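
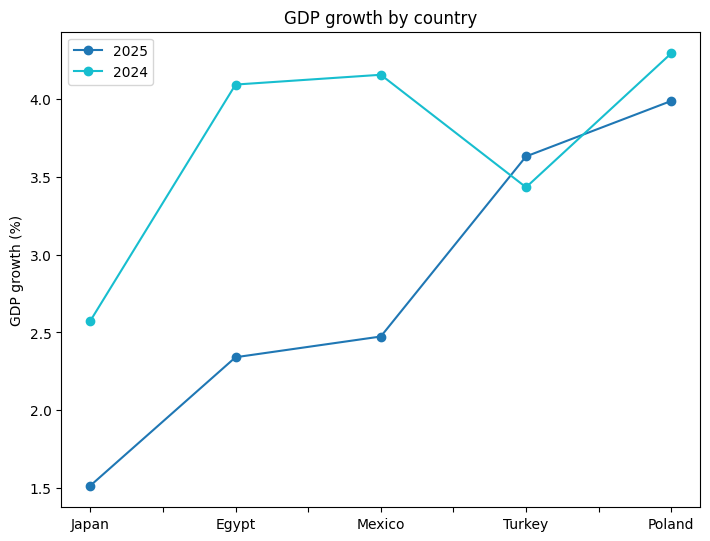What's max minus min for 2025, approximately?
≈ 2.5

Max Poland ≈ 4.0, min Japan ≈ 1.5; range ≈ 2.5.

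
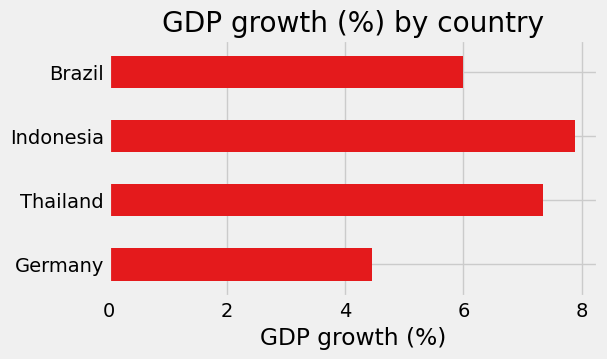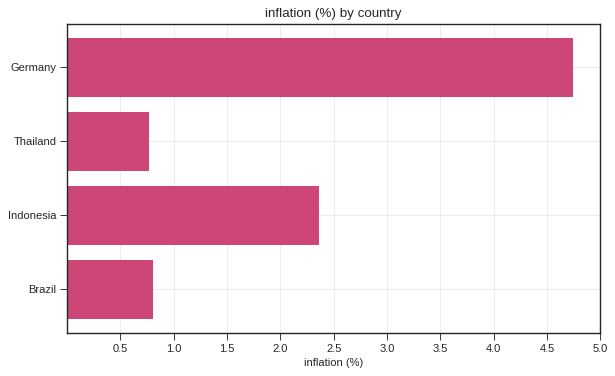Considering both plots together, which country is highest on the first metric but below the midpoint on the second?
Thailand

Chart 2 median inflation (%) ≈ 1.5; below-median countries: Thailand, Brazil. Among those, Thailand has the highest GDP growth (%) (≈ 7).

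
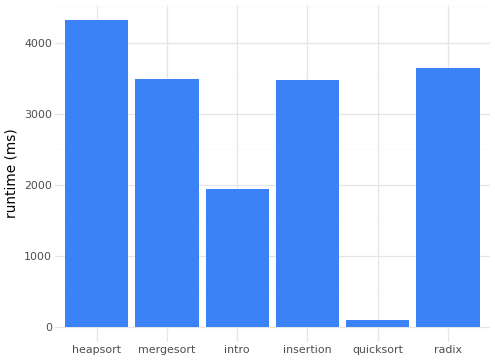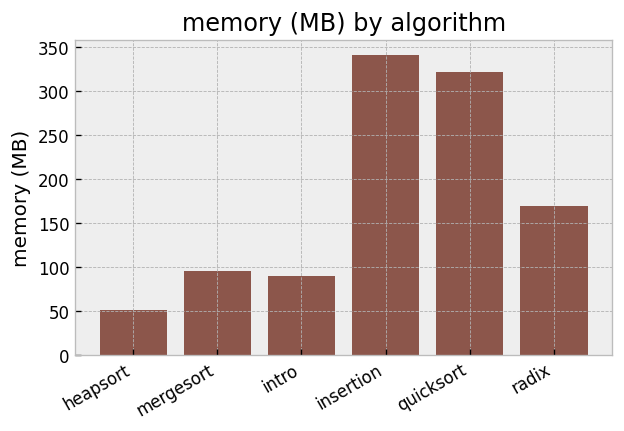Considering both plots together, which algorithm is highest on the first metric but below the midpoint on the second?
heapsort

Chart 2 median memory (MB) ≈ 150; below-median algorithms: heapsort, mergesort, intro. Among those, heapsort has the highest runtime (ms) (≈ 4500).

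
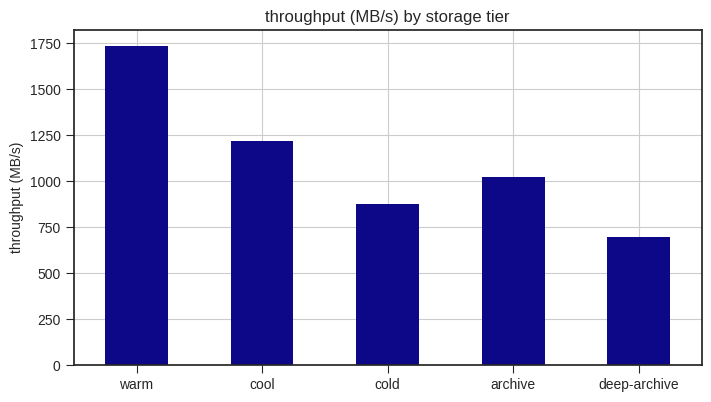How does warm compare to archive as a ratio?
warm ≈ 1800, archive ≈ 1000; 1800/1000 ≈ 1.8.

≈ 1.8×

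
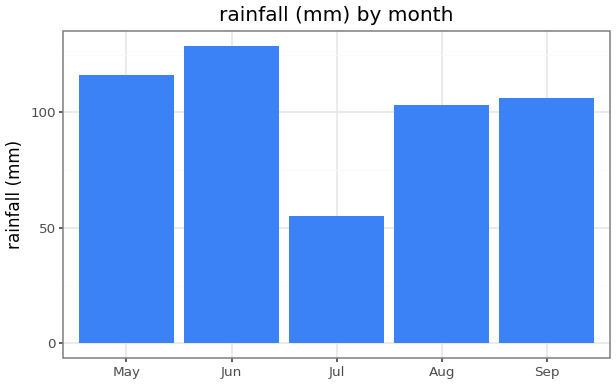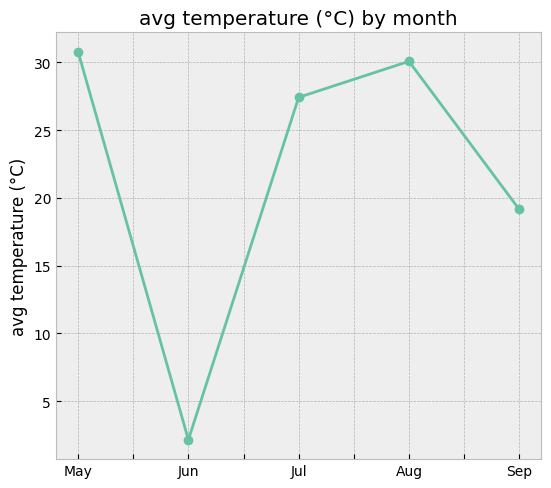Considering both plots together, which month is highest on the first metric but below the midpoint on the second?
Chart 2 median avg temperature (°C) ≈ 25; below-median months: Jun, Sep. Among those, Jun has the highest rainfall (mm) (≈ 120).

Jun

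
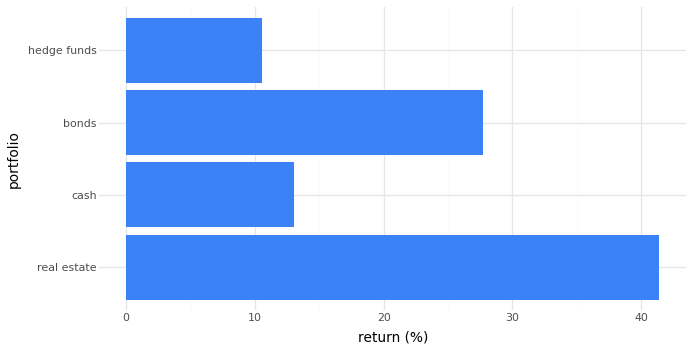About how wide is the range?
≈ 30

Max real estate ≈ 40, min hedge funds ≈ 10; range ≈ 30.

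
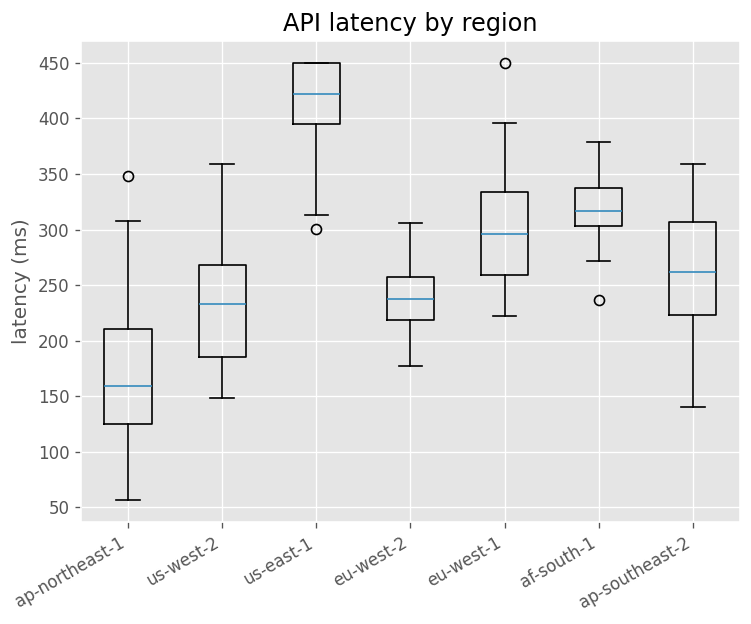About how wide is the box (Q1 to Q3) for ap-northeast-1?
≈ 100

Q3 ≈ 220, Q1 ≈ 120; IQR ≈ 100.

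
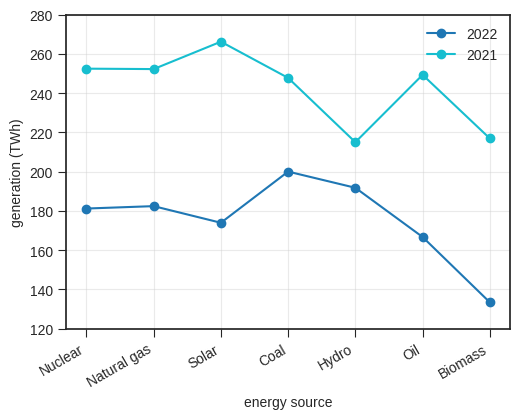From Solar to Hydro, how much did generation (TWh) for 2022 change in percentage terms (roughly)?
Solar ≈ 180, Hydro ≈ 200; (200 − 180) / 180 ≈ +11.1%.

≈ +11.1%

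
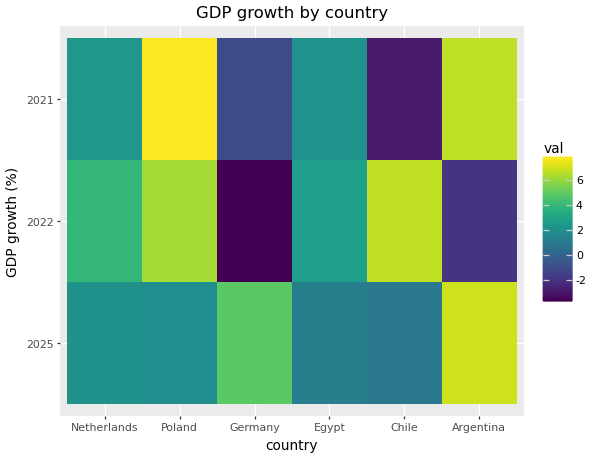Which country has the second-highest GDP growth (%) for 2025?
Top 3 for 2025: Argentina ≈ 7, Germany ≈ 5, Netherlands ≈ 2.

Germany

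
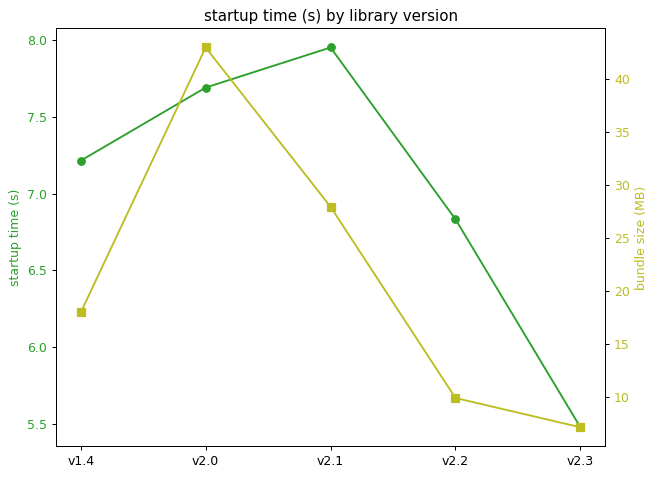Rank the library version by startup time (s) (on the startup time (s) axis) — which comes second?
Top 3 (on the startup time (s) axis): v2.1 ≈ 8.0, v2.0 ≈ 7.5, v1.4 ≈ 7.0.

v2.0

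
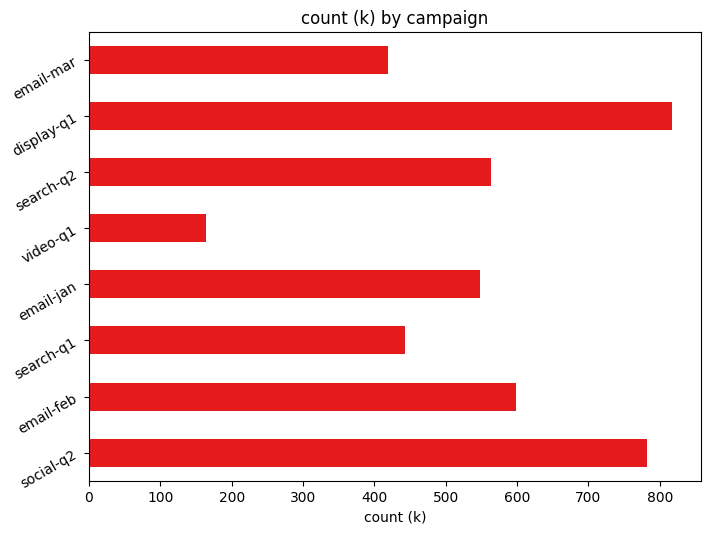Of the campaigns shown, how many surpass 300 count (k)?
Above 300: social-q2, email-feb, search-q1, email-jan, search-q2, display-q1, email-mar.

7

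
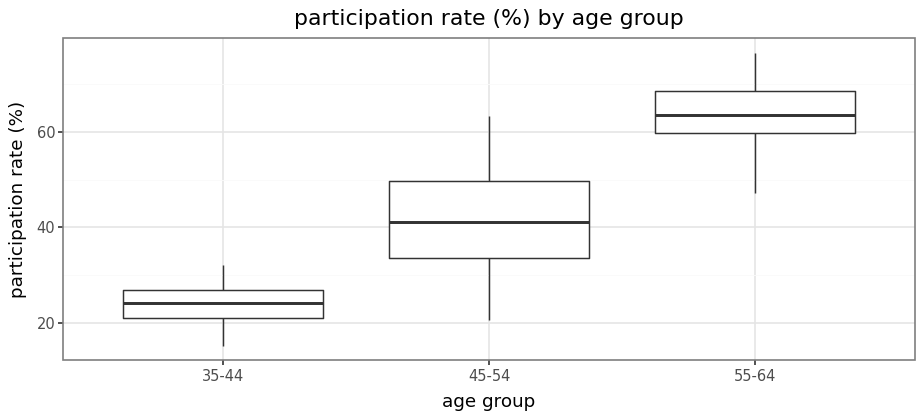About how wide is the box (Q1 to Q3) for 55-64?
Q3 ≈ 70, Q1 ≈ 60; IQR ≈ 10.

≈ 10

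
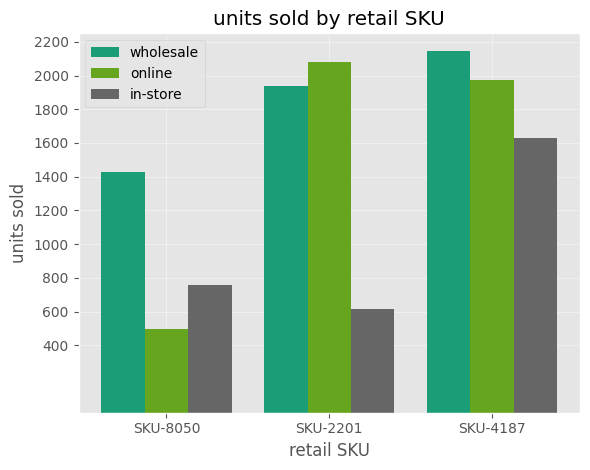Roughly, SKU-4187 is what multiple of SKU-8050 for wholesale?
SKU-4187 ≈ 2200, SKU-8050 ≈ 1400; 2200/1400 ≈ 1.57.

≈ 1.57×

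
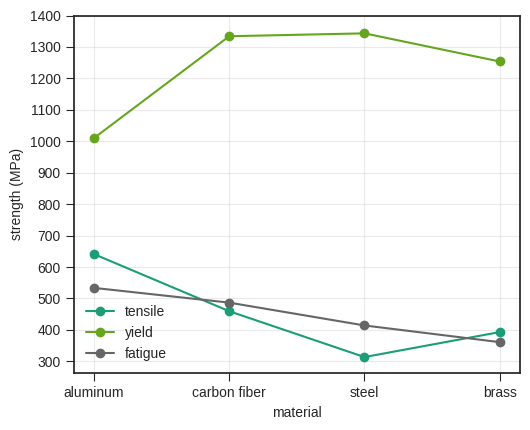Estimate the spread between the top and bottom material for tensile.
≈ 300

Max aluminum ≈ 600, min steel ≈ 300; range ≈ 300.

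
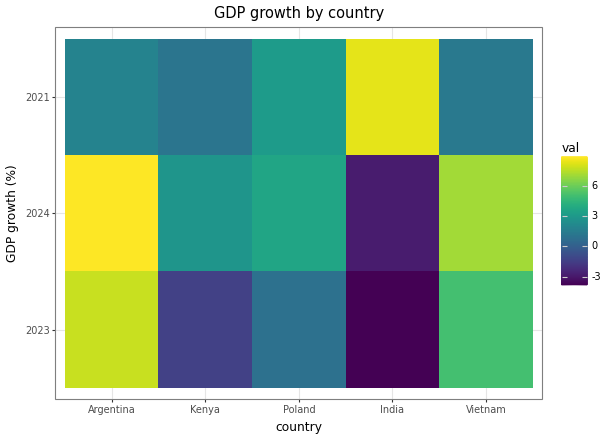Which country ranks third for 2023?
Top 4 for 2023: Argentina ≈ 8, Vietnam ≈ 6, Poland ≈ 0, Kenya ≈ -2.

Poland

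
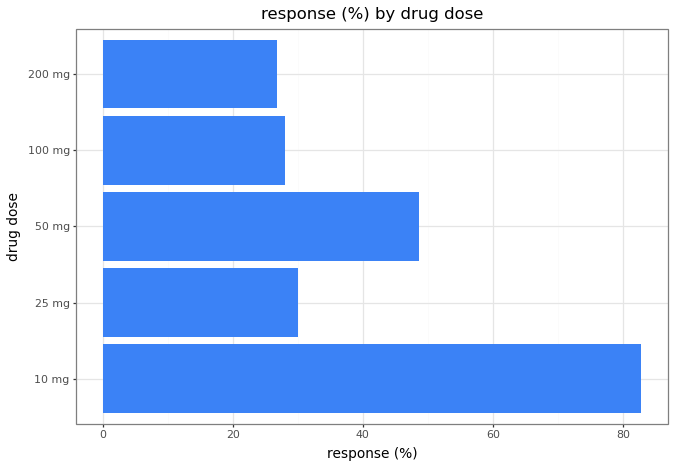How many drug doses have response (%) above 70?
Above 70: 10 mg.

1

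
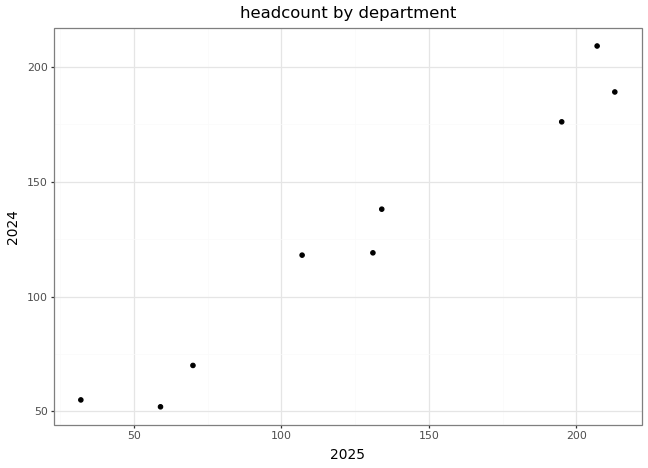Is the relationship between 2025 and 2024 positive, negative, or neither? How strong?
positive, strong

Points are positively correlated; strong (|r| ≈ 1.0).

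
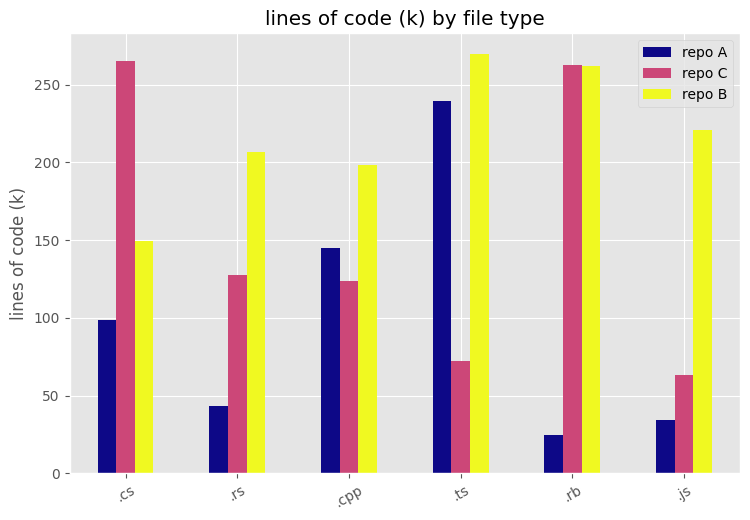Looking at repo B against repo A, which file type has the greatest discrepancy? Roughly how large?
.rb: repo B ≈ 250, repo A ≈ 25 → gap ≈ 225. Next-largest (.js) is only ≈ 200.

.rb, ≈ 225 k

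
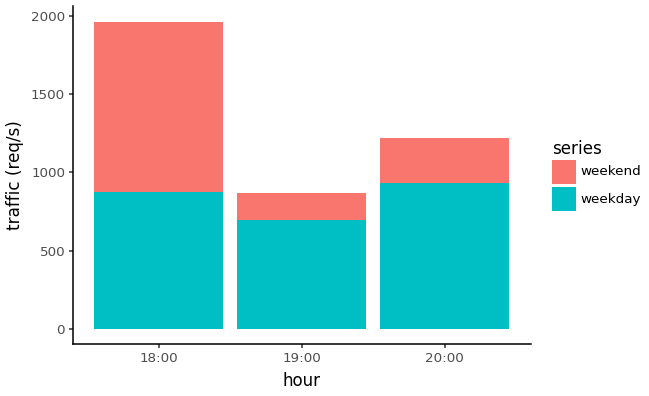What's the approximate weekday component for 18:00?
≈ 800

weekday top ≈ 800, bottom ≈ 0; segment ≈ 800.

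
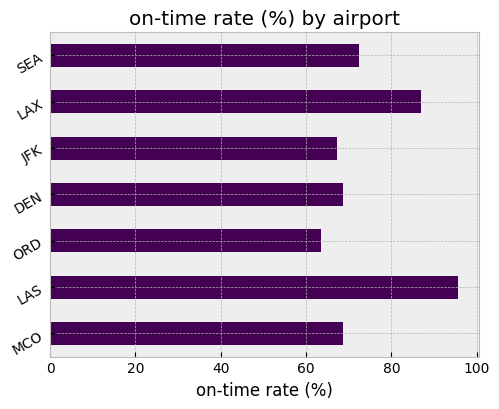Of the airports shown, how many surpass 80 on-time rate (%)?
Above 80: LAS, LAX.

2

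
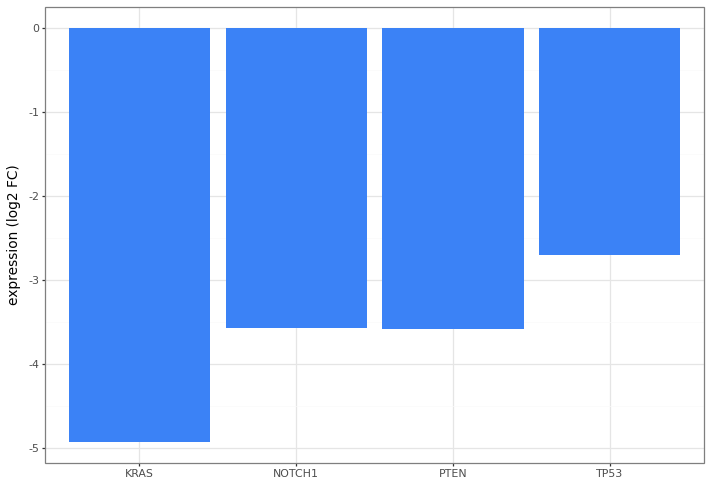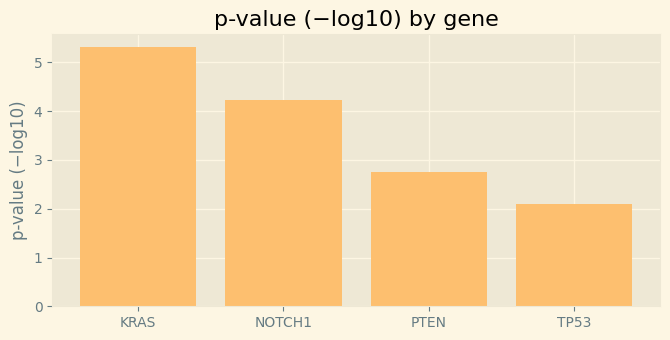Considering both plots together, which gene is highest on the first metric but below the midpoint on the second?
TP53

Chart 2 median p-value (−log10) ≈ 3.5; below-median genes: PTEN, TP53. Among those, TP53 has the highest expression (log2 FC) (≈ -3).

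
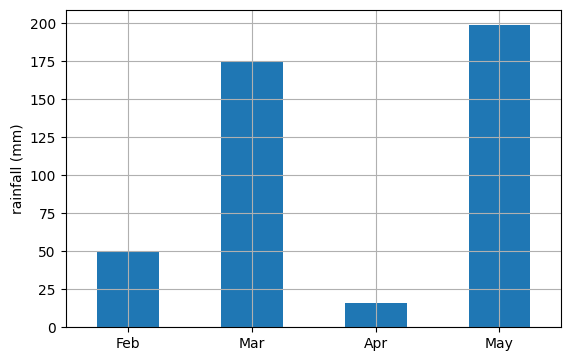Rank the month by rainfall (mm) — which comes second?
Top 3: May ≈ 200, Mar ≈ 180, Feb ≈ 40.

Mar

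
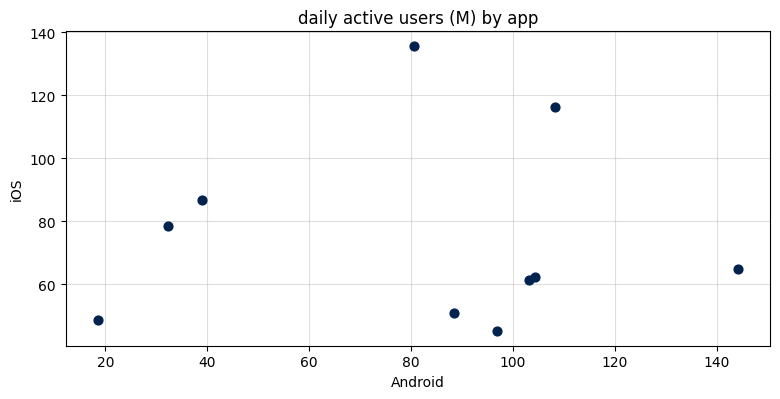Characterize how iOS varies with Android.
Points are roughly uncorrelated; weak (|r| ≈ 0.0).

no clear correlation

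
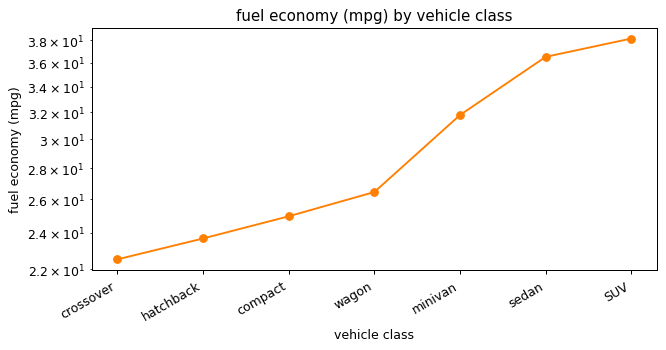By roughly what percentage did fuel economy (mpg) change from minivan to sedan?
minivan ≈ 32, sedan ≈ 36; (36 − 32) / 32 ≈ +12.5%.

≈ +12.5%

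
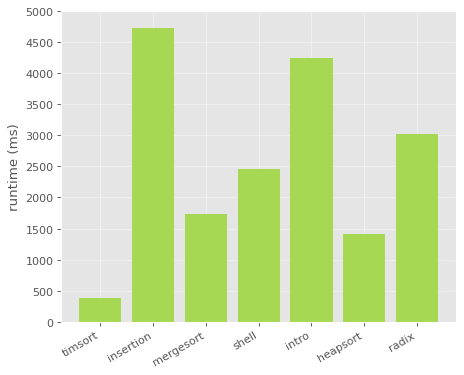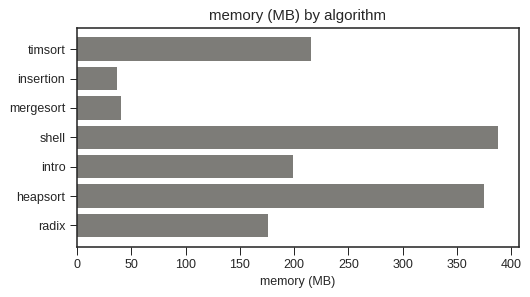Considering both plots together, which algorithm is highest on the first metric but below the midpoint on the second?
Chart 2 median memory (MB) ≈ 200; below-median algorithms: insertion, mergesort, radix. Among those, insertion has the highest runtime (ms) (≈ 4500).

insertion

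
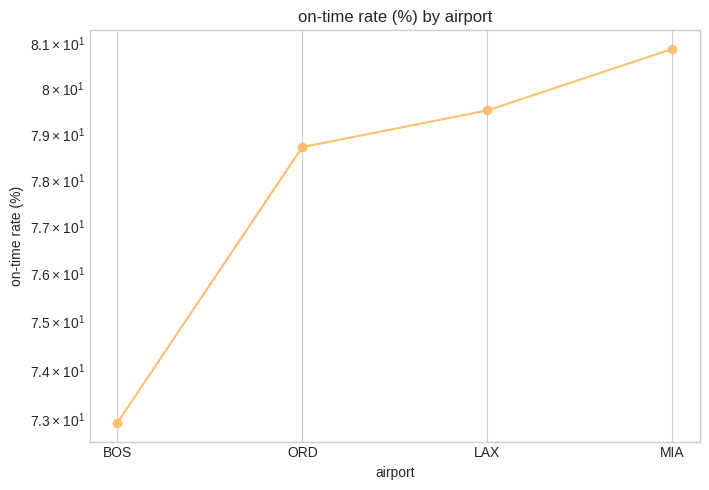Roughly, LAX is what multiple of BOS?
LAX ≈ 80, BOS ≈ 73; 80/73 ≈ 1.1.

≈ 1.1×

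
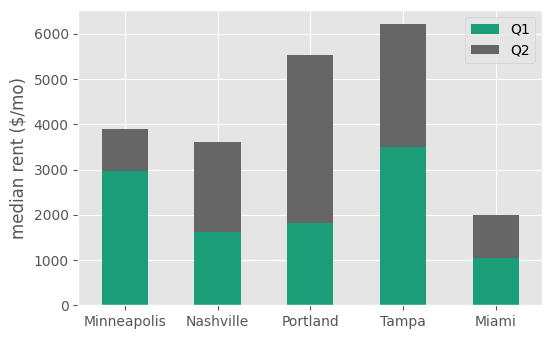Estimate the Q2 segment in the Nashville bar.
≈ 2000

Q2 top ≈ 4000, bottom ≈ 2000; segment ≈ 2000.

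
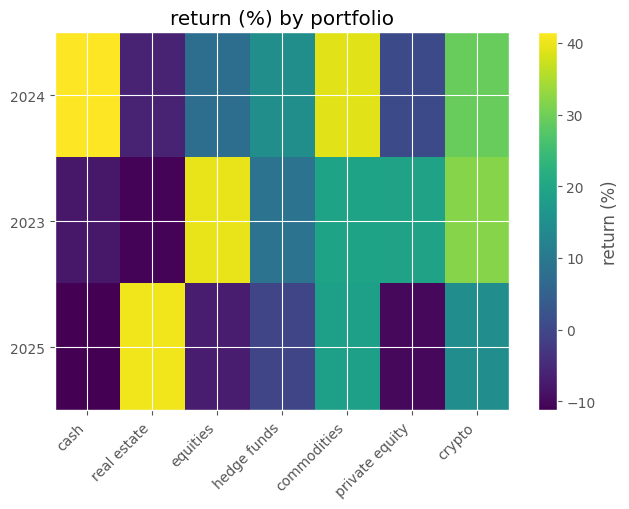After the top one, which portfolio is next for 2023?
Top 3 for 2023: equities ≈ 40, crypto ≈ 30, commodities ≈ 20.

crypto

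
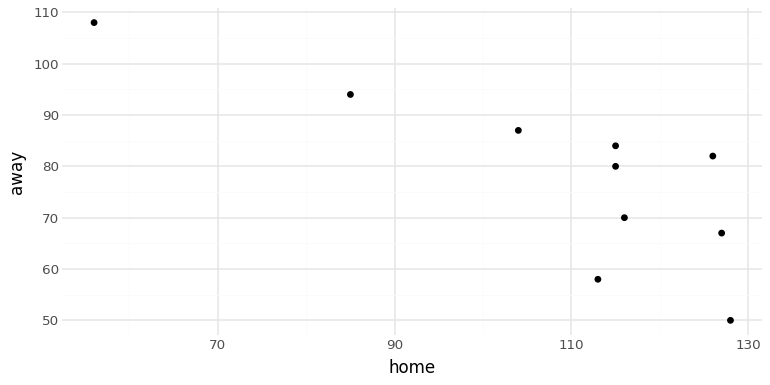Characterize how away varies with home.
Points are negatively correlated; strong (|r| ≈ 0.8).

negative, strong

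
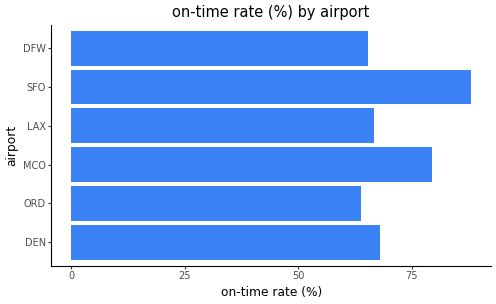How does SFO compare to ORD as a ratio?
SFO ≈ 90, ORD ≈ 60; 90/60 ≈ 1.5.

≈ 1.5×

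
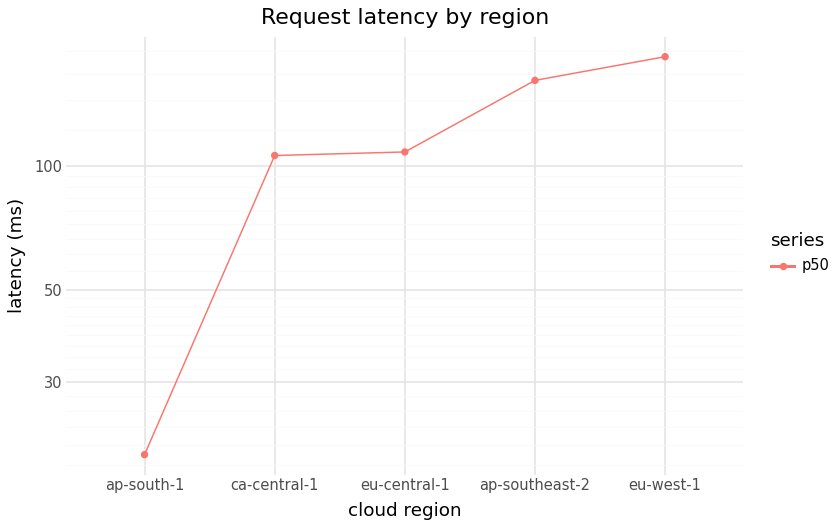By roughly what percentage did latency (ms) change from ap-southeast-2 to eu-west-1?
ap-southeast-2 ≈ 160, eu-west-1 ≈ 180; (180 − 160) / 160 ≈ +12.5%.

≈ +12.5%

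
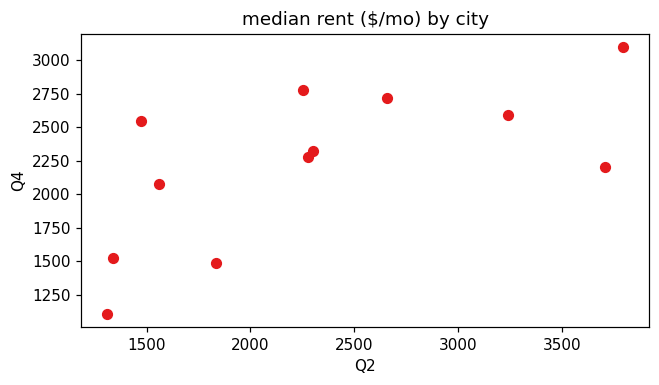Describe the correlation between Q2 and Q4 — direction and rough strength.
positive, moderate

Points are positively correlated; moderate (|r| ≈ 0.6).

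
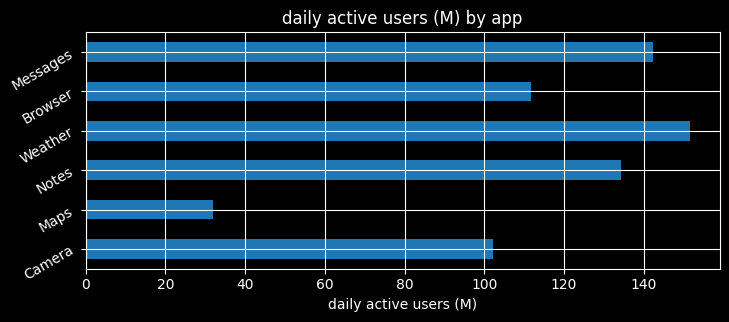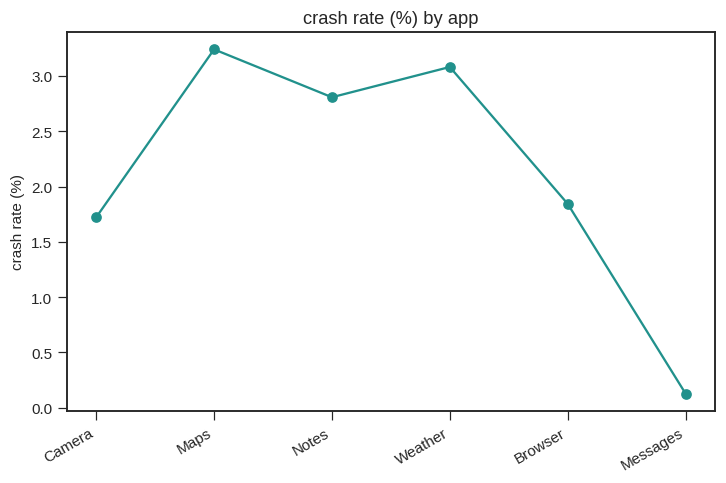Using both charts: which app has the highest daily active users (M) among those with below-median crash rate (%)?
Messages

Chart 2 median crash rate (%) ≈ 2.5; below-median apps: Camera, Browser, Messages. Among those, Messages has the highest daily active users (M) (≈ 140).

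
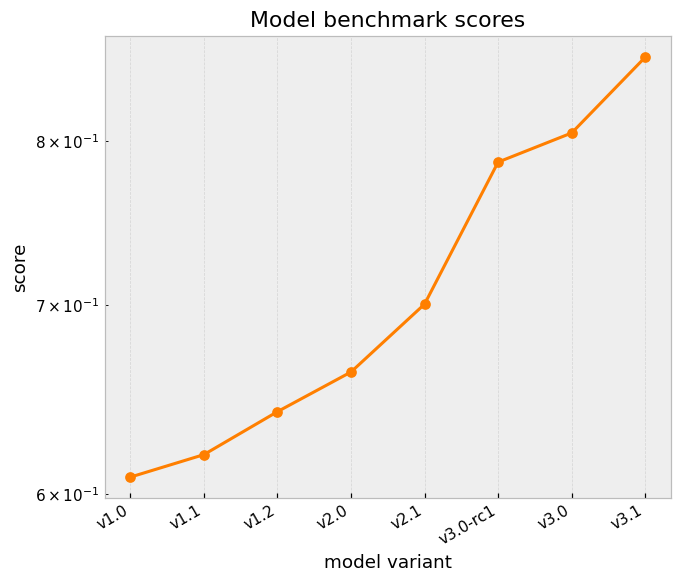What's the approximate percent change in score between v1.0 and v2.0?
≈ +8.3%

v1.0 ≈ 0.60, v2.0 ≈ 0.65; (0.65 − 0.60) / 0.60 ≈ +8.3%.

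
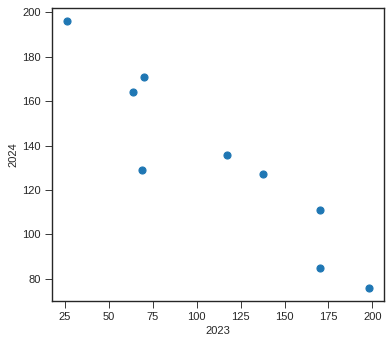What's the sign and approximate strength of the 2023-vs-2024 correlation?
negative, strong

Points are negatively correlated; strong (|r| ≈ 0.9).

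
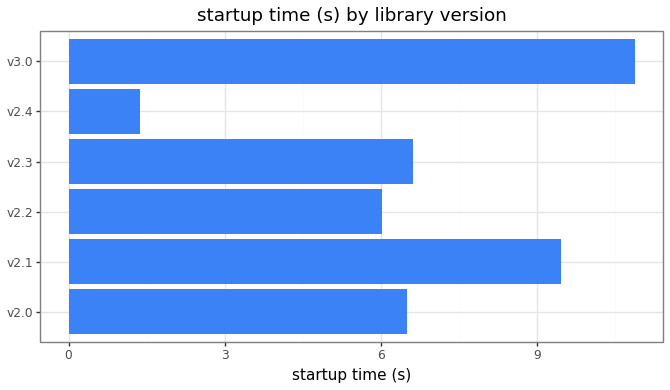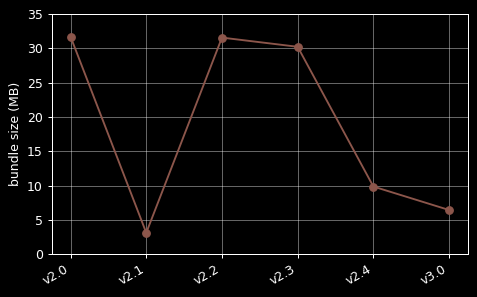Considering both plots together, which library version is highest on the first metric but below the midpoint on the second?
v3.0

Chart 2 median bundle size (MB) ≈ 20; below-median library versions: v2.1, v2.4, v3.0. Among those, v3.0 has the highest startup time (s) (≈ 11).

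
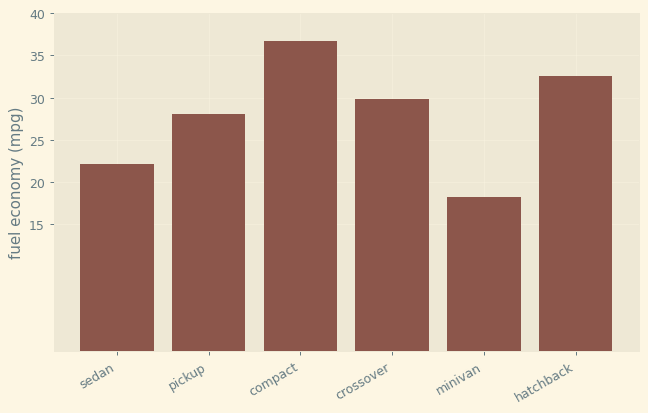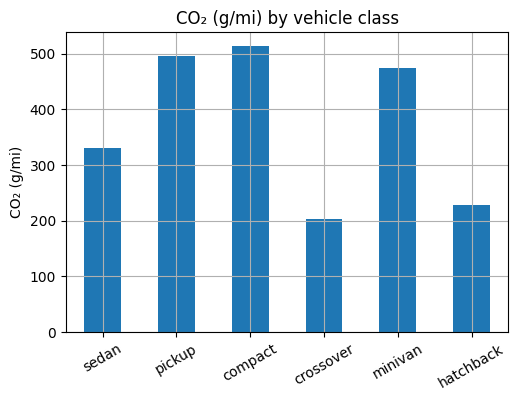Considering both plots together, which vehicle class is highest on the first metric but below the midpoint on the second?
Chart 2 median CO₂ (g/mi) ≈ 400; below-median vehicle classes: sedan, crossover, hatchback. Among those, hatchback has the highest fuel economy (mpg) (≈ 35).

hatchback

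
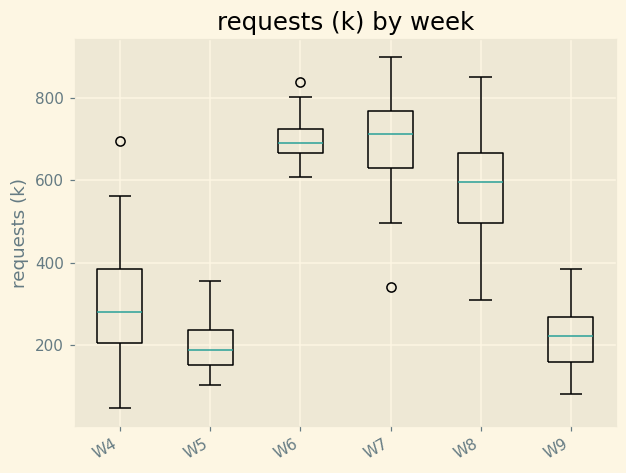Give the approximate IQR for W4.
Q3 ≈ 400, Q1 ≈ 200; IQR ≈ 200.

≈ 200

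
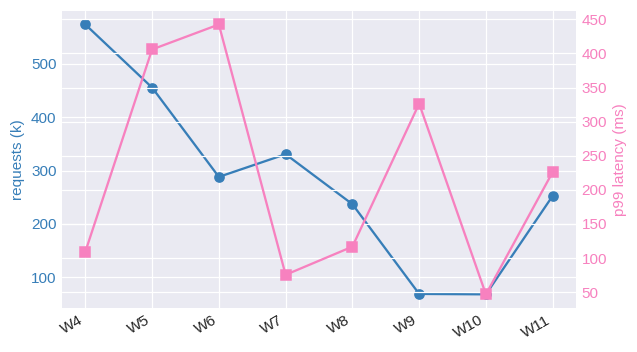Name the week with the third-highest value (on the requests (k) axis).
Top 4 (on the requests (k) axis): W4 ≈ 550, W5 ≈ 450, W7 ≈ 350, W6 ≈ 300.

W7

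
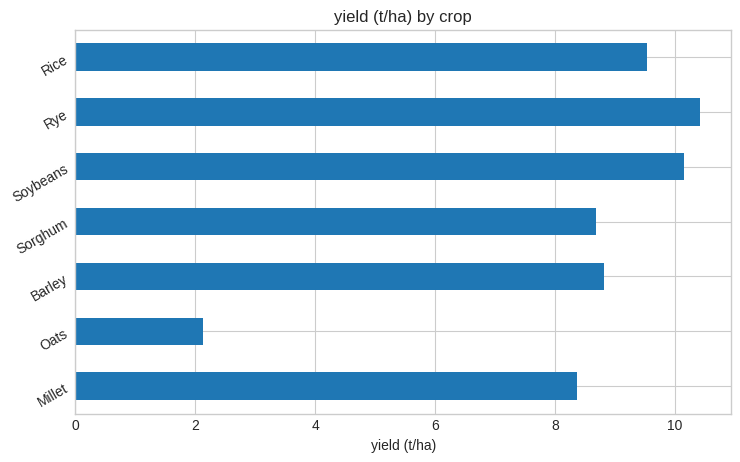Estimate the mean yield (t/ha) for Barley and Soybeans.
≈ 10

(9 + 10) / 2 ≈ 10.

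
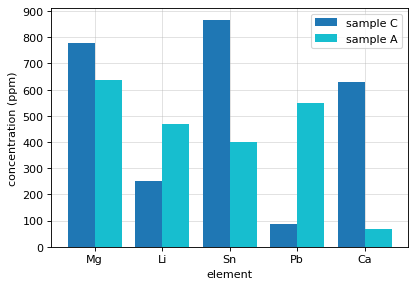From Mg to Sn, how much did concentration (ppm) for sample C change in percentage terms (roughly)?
≈ +12.5%

Mg ≈ 800, Sn ≈ 900; (900 − 800) / 800 ≈ +12.5%.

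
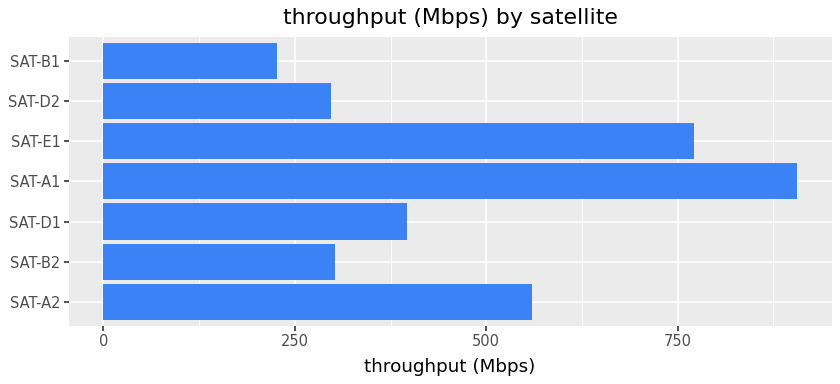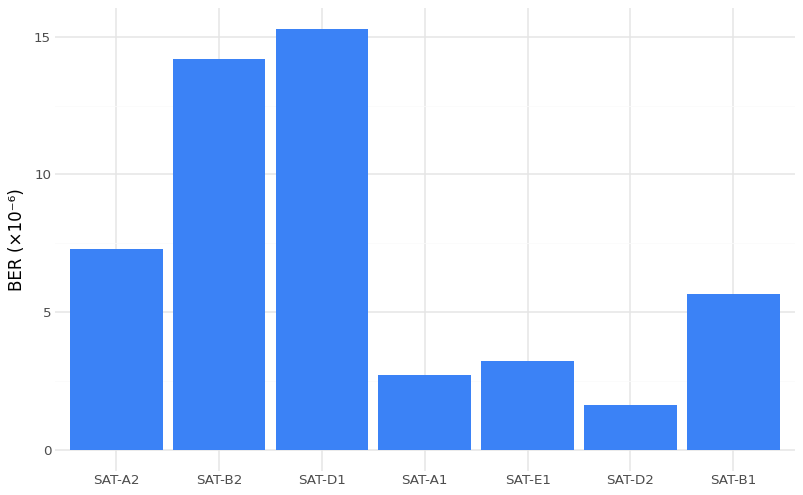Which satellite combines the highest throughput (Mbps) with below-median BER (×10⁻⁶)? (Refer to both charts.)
Chart 2 median BER (×10⁻⁶) ≈ 6; below-median satellites: SAT-A1, SAT-E1, SAT-D2. Among those, SAT-A1 has the highest throughput (Mbps) (≈ 900).

SAT-A1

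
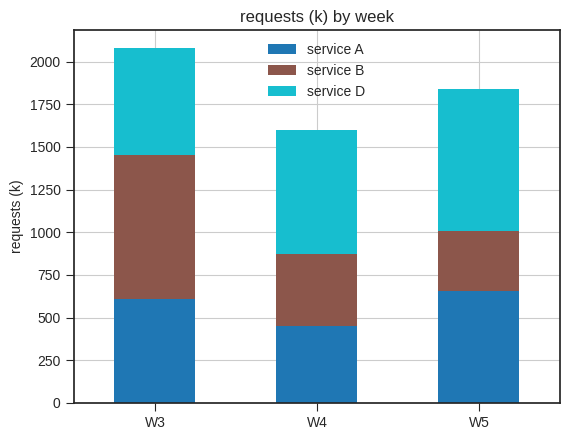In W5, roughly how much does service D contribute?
service D top ≈ 1800, bottom ≈ 1000; segment ≈ 800.

≈ 800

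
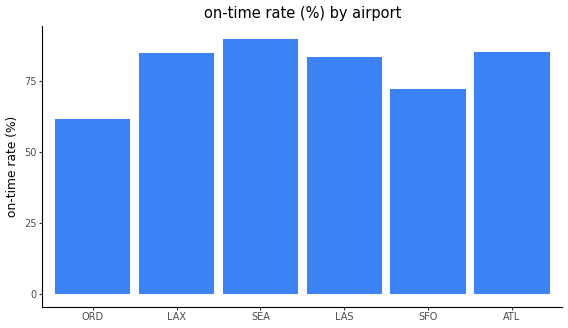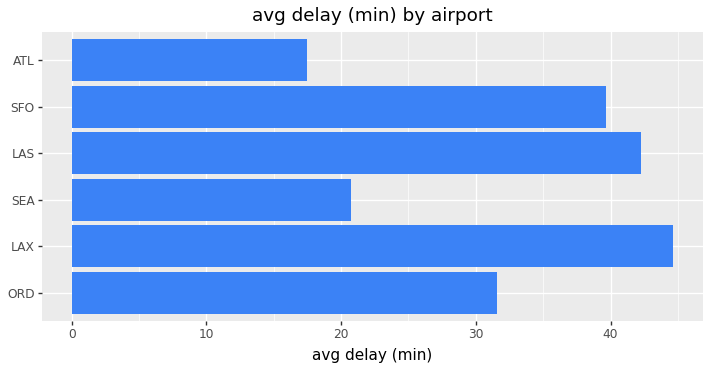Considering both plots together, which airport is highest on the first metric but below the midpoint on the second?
SEA

Chart 2 median avg delay (min) ≈ 35; below-median airports: ORD, SEA, ATL. Among those, SEA has the highest on-time rate (%) (≈ 90).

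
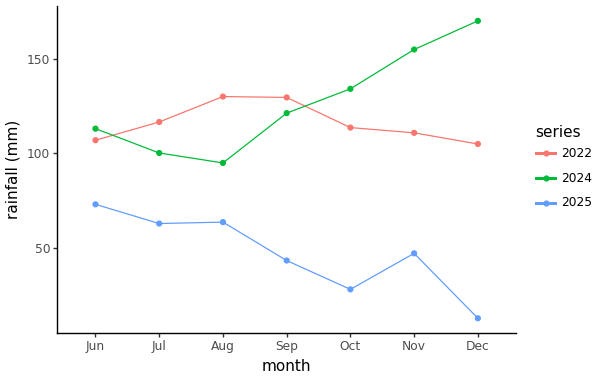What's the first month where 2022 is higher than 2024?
Jul

Jun: 2022 ≈ 100 vs 2024 ≈ 120 (not yet); Jul: 2022 ≈ 120 vs 2024 ≈ 100 (first crossover).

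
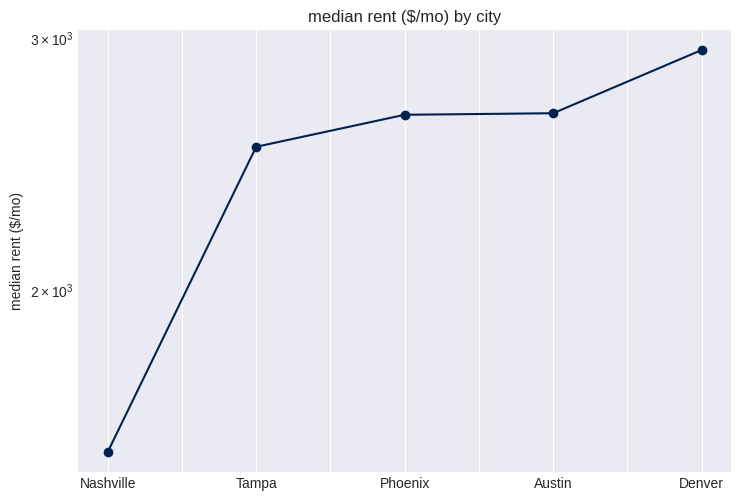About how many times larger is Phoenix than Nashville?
Phoenix ≈ 2600, Nashville ≈ 1600; 2600/1600 ≈ 1.62.

≈ 1.62×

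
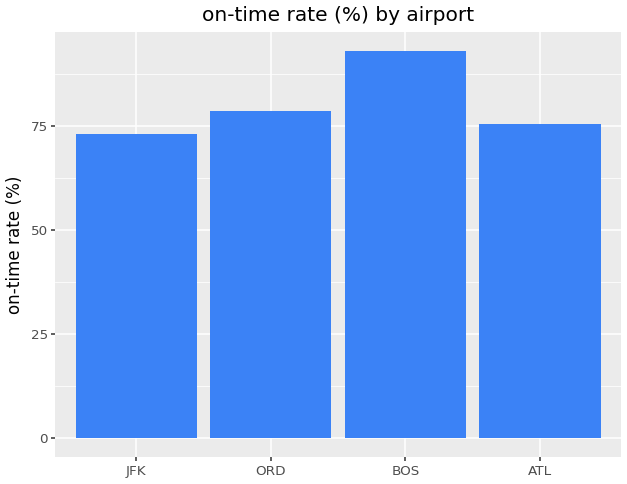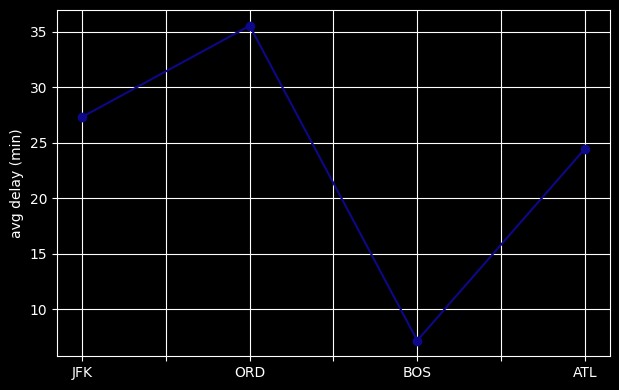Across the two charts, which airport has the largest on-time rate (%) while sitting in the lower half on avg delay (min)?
Chart 2 median avg delay (min) ≈ 25; below-median airports: BOS, ATL. Among those, BOS has the highest on-time rate (%) (≈ 90).

BOS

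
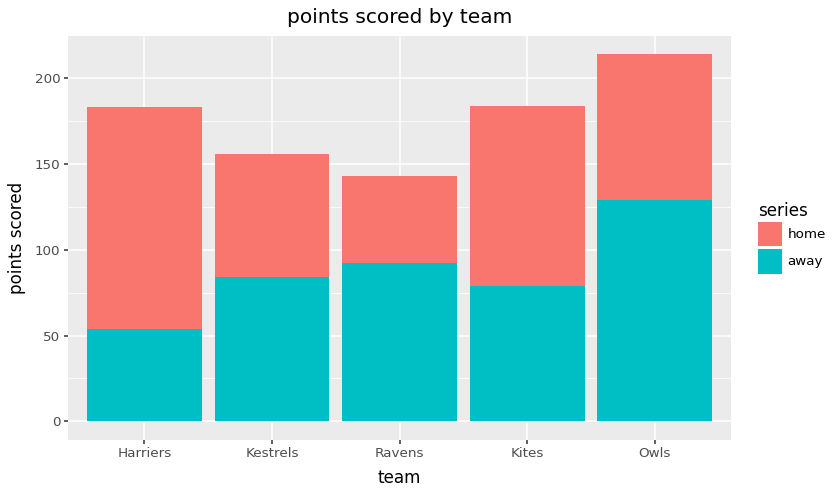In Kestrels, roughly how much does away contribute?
≈ 80

away top ≈ 80, bottom ≈ 0; segment ≈ 80.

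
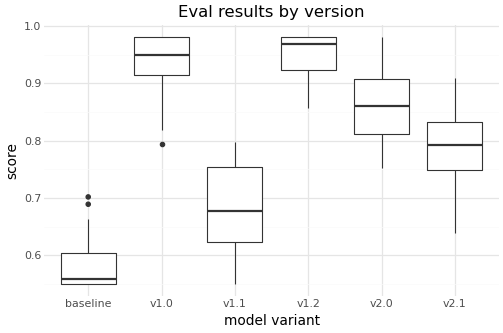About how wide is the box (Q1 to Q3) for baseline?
≈ 0.05

Q3 ≈ 0.60, Q1 ≈ 0.55; IQR ≈ 0.05.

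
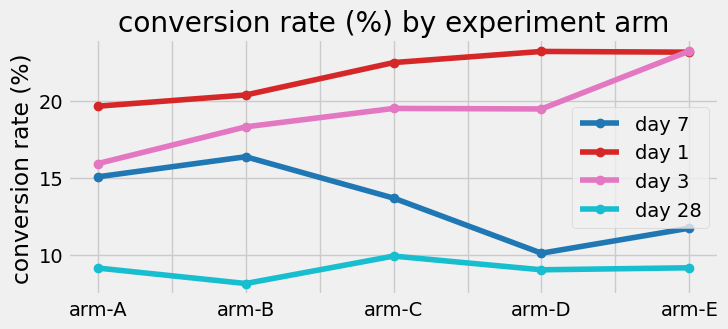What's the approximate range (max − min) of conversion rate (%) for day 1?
≈ 4

Max arm-D ≈ 24, min arm-A ≈ 20; range ≈ 4.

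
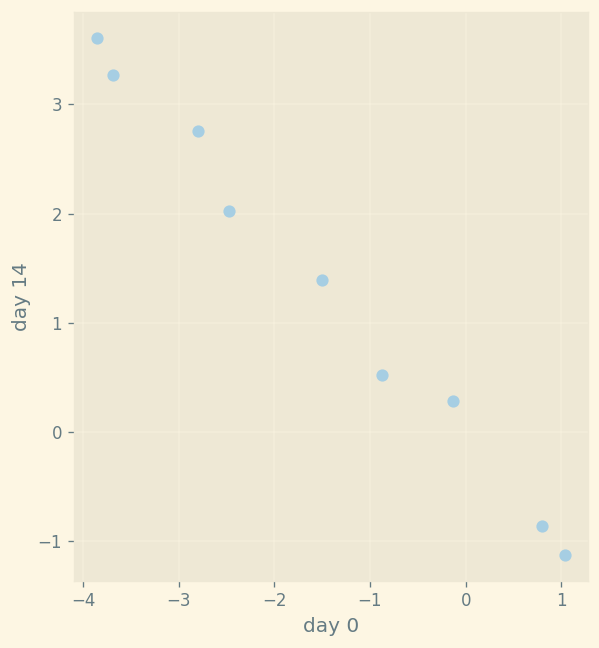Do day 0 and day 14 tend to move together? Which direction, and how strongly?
Points are negatively correlated; strong (|r| ≈ 1.0).

negative, strong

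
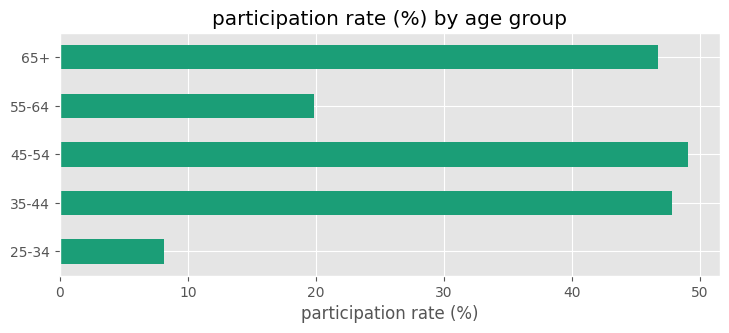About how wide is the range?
Max 45-54 ≈ 50, min 25-34 ≈ 10; range ≈ 40.

≈ 40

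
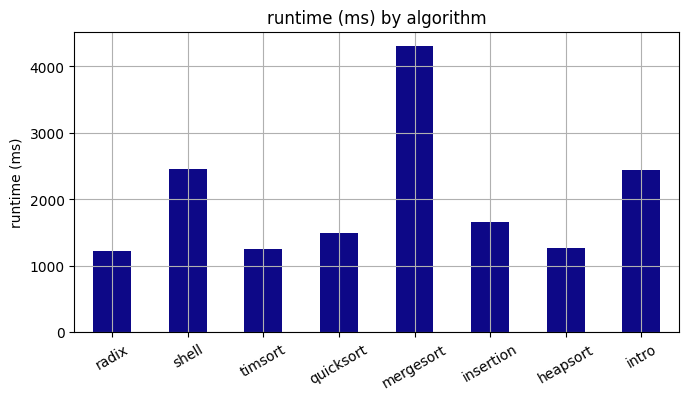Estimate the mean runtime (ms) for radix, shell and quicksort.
(1000 + 2500 + 1500) / 3 ≈ 1667.

≈ 1667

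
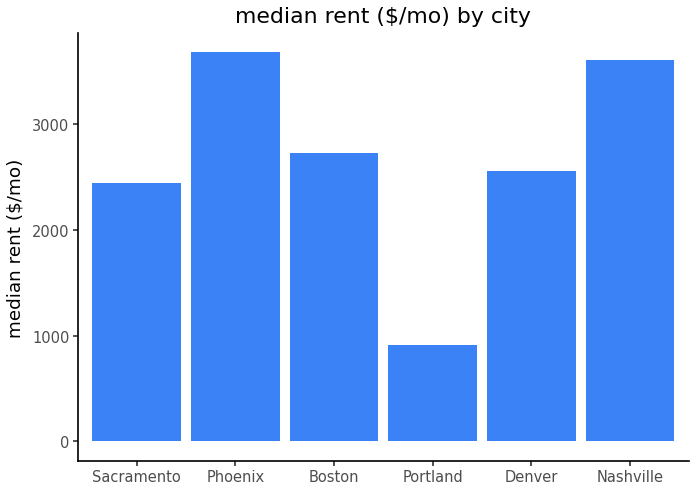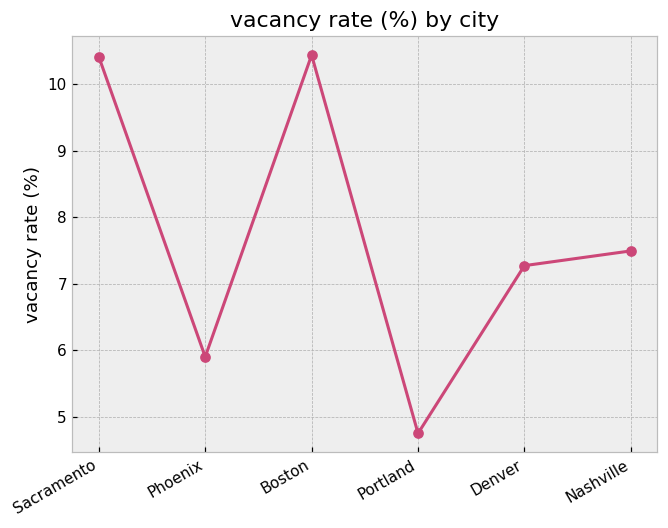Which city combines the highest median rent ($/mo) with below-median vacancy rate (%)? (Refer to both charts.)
Chart 2 median vacancy rate (%) ≈ 7; below-median cities: Phoenix, Portland, Denver. Among those, Phoenix has the highest median rent ($/mo) (≈ 3500).

Phoenix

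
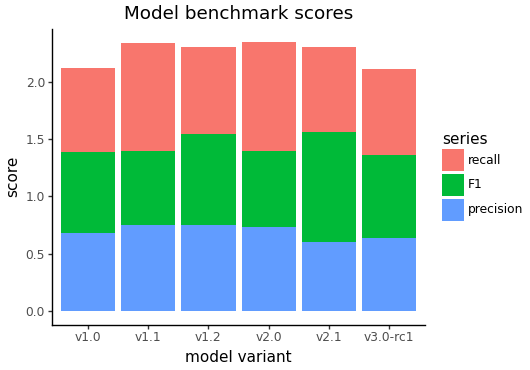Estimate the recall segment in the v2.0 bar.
recall top ≈ 2.4, bottom ≈ 1.4; segment ≈ 1.0.

≈ 1.0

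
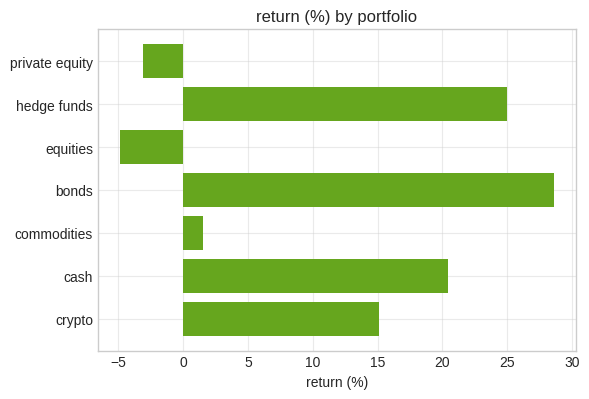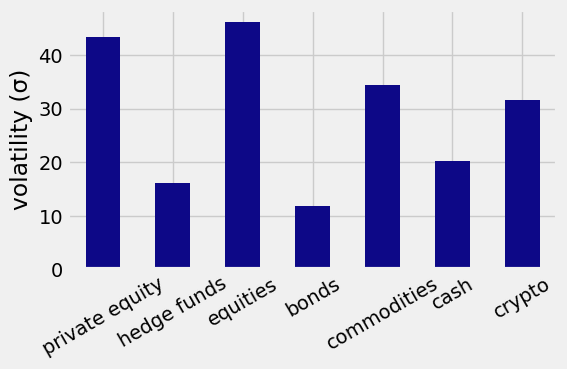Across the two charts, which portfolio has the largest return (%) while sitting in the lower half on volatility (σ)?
bonds

Chart 2 median volatility (σ) ≈ 30; below-median portfolios: hedge funds, bonds, cash. Among those, bonds has the highest return (%) (≈ 30).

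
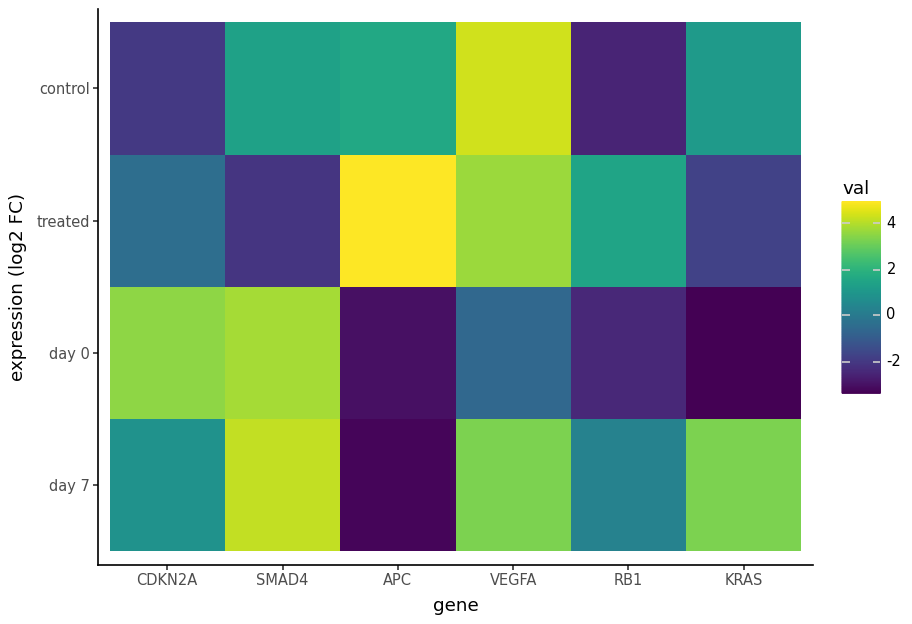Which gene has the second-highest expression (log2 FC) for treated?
Top 3 for treated: APC ≈ 5, VEGFA ≈ 4, RB1 ≈ 1.

VEGFA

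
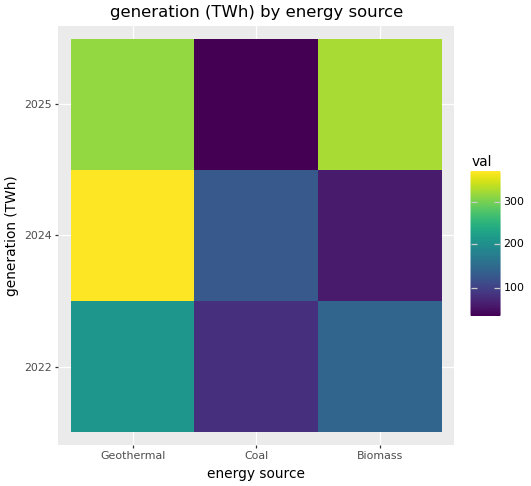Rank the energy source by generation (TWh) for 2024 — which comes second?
Coal

Top 3 for 2024: Geothermal ≈ 350, Coal ≈ 150, Biomass ≈ 50.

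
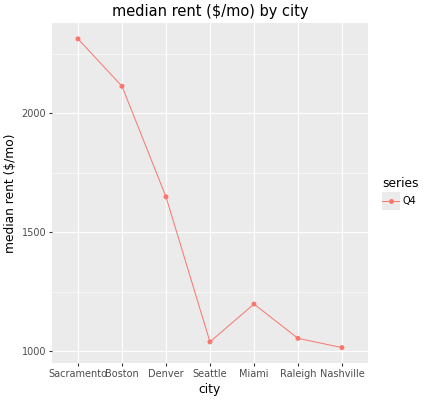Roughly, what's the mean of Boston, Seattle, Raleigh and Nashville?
≈ 1300

(2200 + 1000 + 1000 + 1000) / 4 ≈ 1300.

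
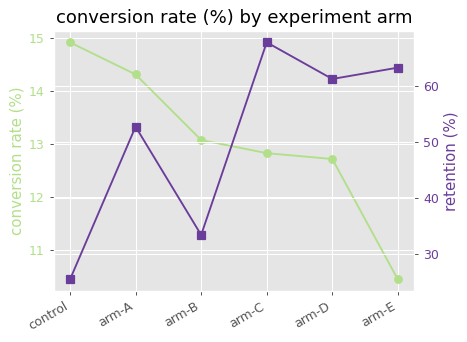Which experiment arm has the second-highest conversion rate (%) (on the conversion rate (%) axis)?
Top 3 (on the conversion rate (%) axis): control ≈ 15.0, arm-A ≈ 14.5, arm-B ≈ 13.0.

arm-A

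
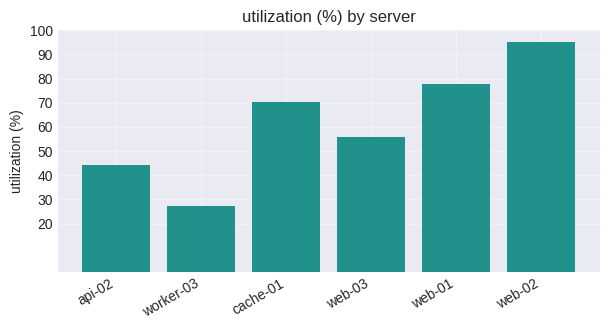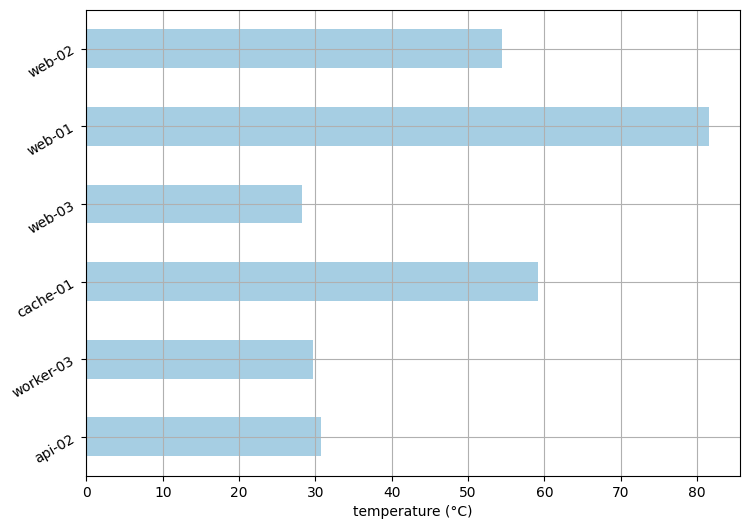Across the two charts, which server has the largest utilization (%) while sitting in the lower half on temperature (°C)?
web-03

Chart 2 median temperature (°C) ≈ 40; below-median servers: api-02, worker-03, web-03. Among those, web-03 has the highest utilization (%) (≈ 60).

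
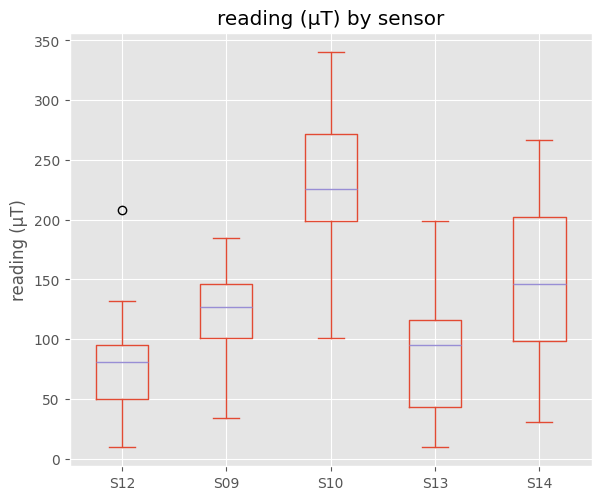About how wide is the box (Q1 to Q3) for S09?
Q3 ≈ 140, Q1 ≈ 100; IQR ≈ 40.

≈ 40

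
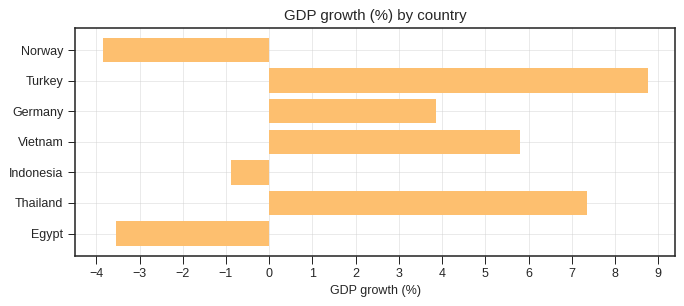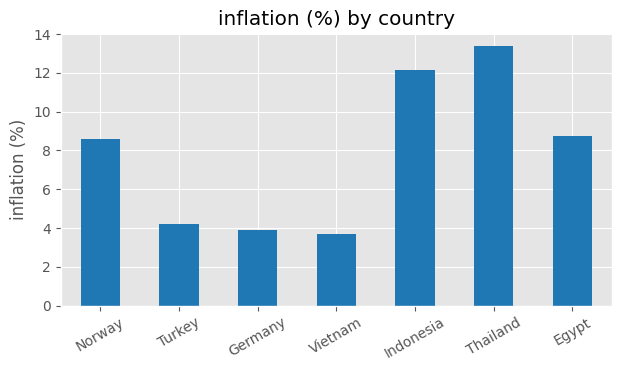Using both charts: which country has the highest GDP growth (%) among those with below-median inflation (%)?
Turkey

Chart 2 median inflation (%) ≈ 8; below-median countries: Turkey, Germany, Vietnam. Among those, Turkey has the highest GDP growth (%) (≈ 9).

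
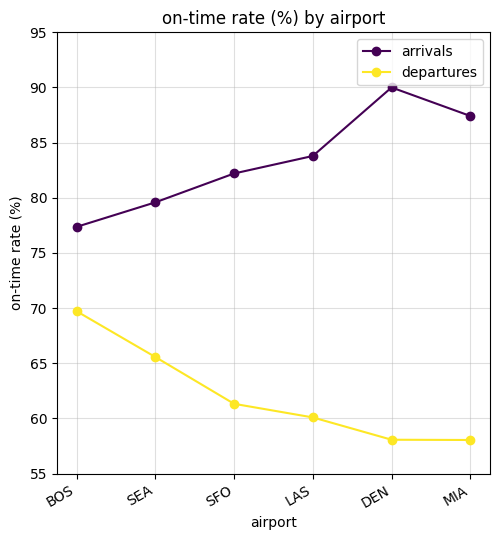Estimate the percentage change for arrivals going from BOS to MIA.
≈ +13.3%

BOS ≈ 75, MIA ≈ 85; (85 − 75) / 75 ≈ +13.3%.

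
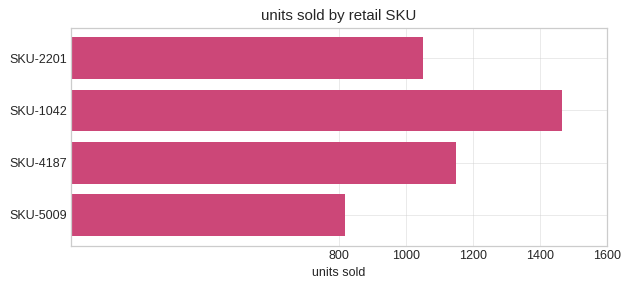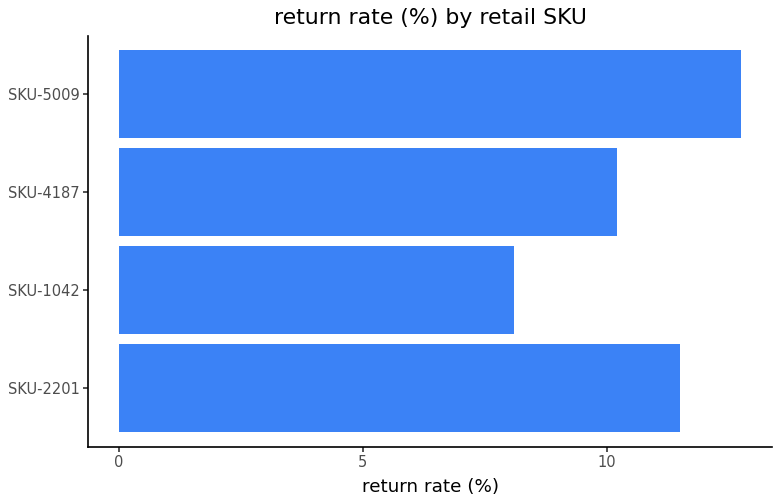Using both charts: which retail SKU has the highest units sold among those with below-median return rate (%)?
Chart 2 median return rate (%) ≈ 10; below-median retail SKUs: SKU-1042, SKU-4187. Among those, SKU-1042 has the highest units sold (≈ 1400).

SKU-1042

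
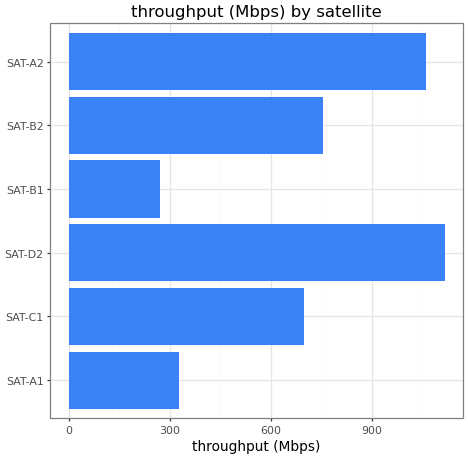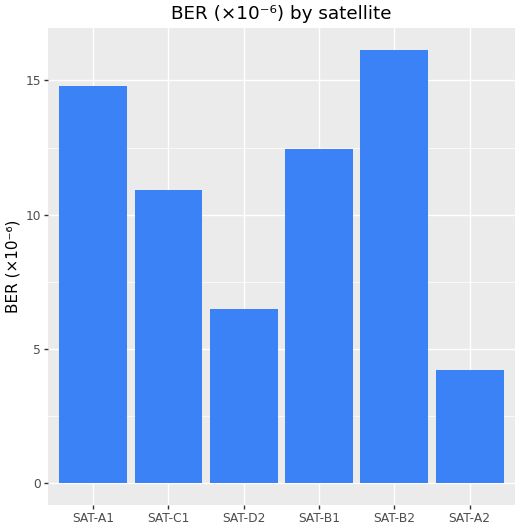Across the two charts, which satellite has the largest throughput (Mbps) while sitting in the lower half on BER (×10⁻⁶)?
Chart 2 median BER (×10⁻⁶) ≈ 12; below-median satellites: SAT-C1, SAT-D2, SAT-A2. Among those, SAT-D2 has the highest throughput (Mbps) (≈ 1200).

SAT-D2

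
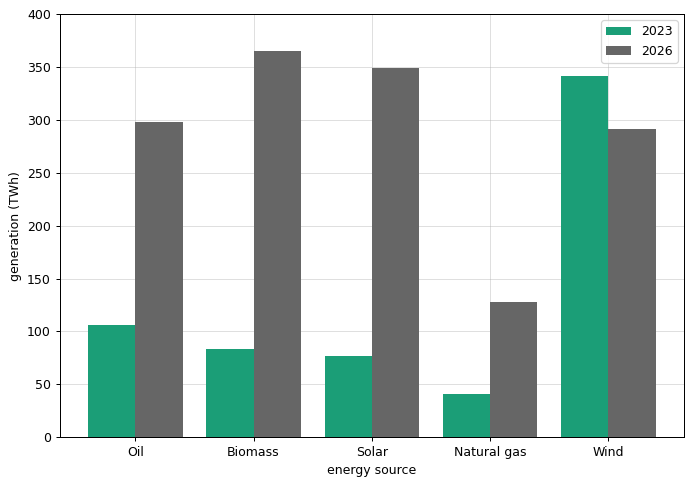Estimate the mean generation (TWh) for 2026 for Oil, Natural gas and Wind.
(300 + 150 + 300) / 3 ≈ 250.

≈ 250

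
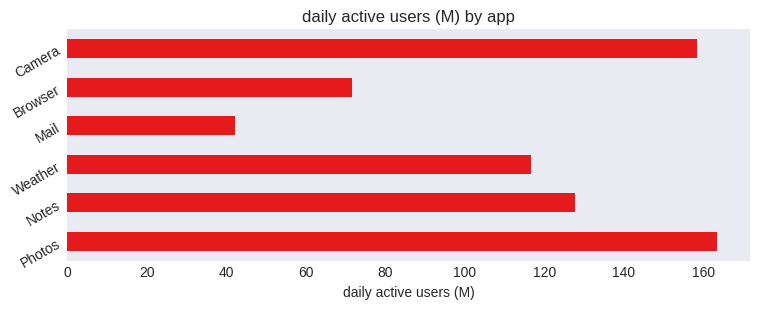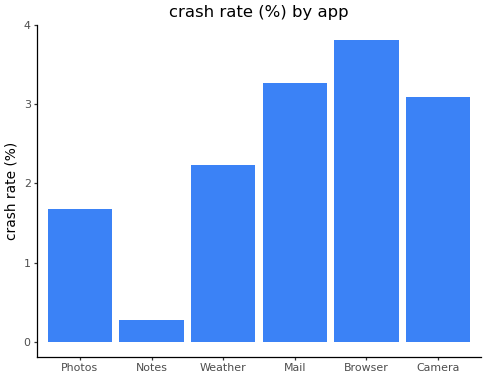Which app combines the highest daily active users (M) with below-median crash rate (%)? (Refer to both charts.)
Photos

Chart 2 median crash rate (%) ≈ 2.5; below-median apps: Photos, Notes, Weather. Among those, Photos has the highest daily active users (M) (≈ 160).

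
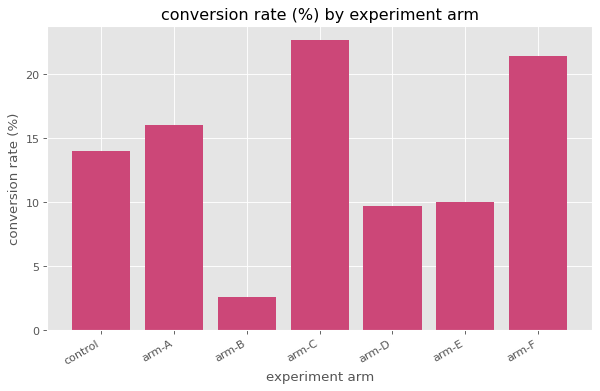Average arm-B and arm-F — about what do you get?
≈ 12

(2 + 22) / 2 ≈ 12.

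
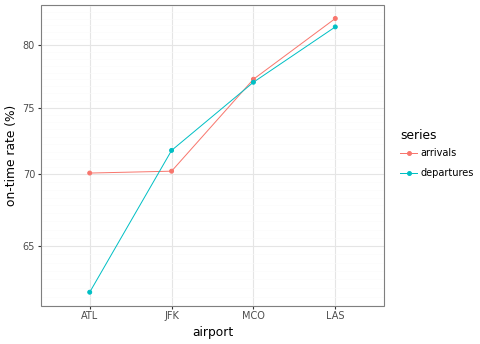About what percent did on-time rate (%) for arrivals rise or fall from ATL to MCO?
≈ +11.4%

ATL ≈ 70, MCO ≈ 78; (78 − 70) / 70 ≈ +11.4%.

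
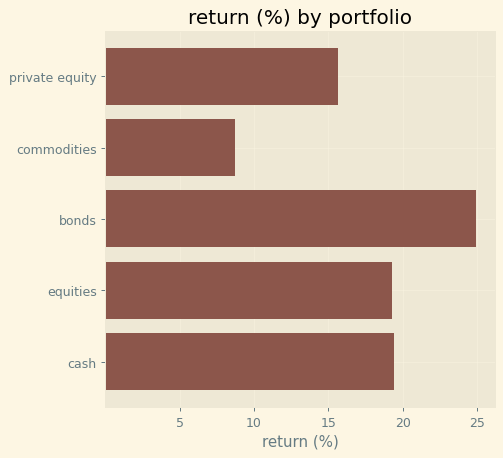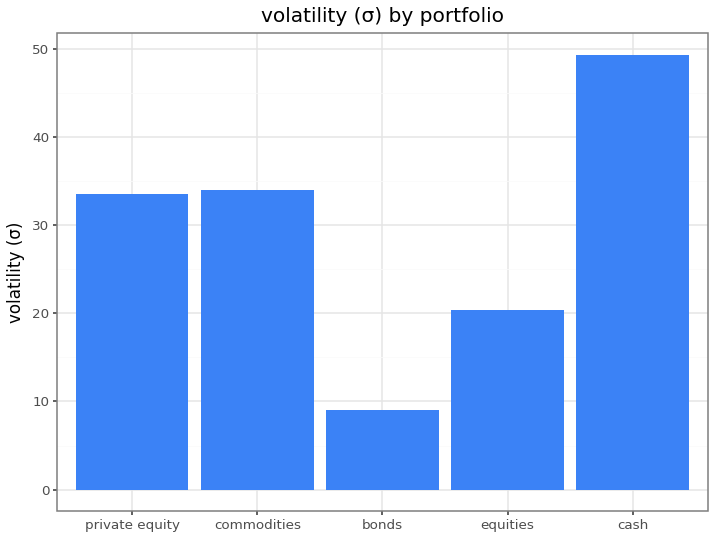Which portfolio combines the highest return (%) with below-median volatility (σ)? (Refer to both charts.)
Chart 2 median volatility (σ) ≈ 35; below-median portfolios: bonds, equities. Among those, bonds has the highest return (%) (≈ 25).

bonds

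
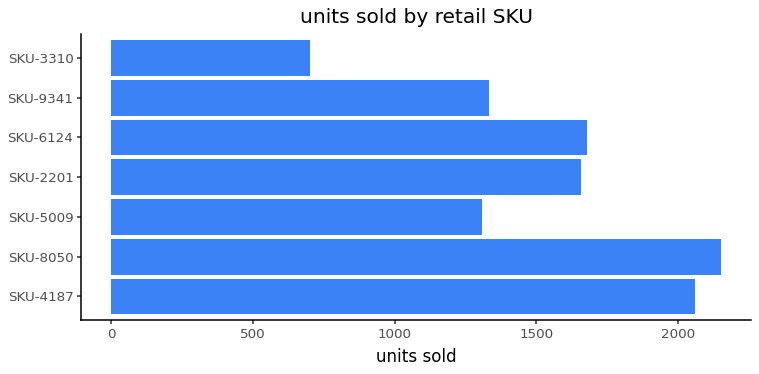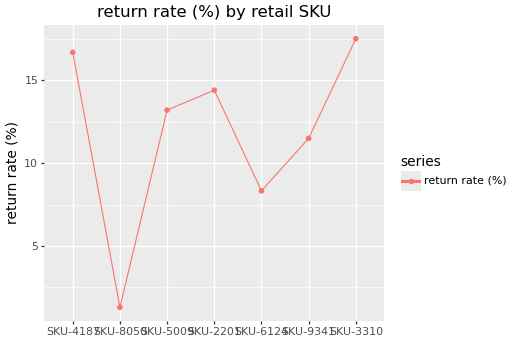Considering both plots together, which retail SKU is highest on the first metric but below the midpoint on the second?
Chart 2 median return rate (%) ≈ 14; below-median retail SKUs: SKU-8050, SKU-6124, SKU-9341. Among those, SKU-8050 has the highest units sold (≈ 2200).

SKU-8050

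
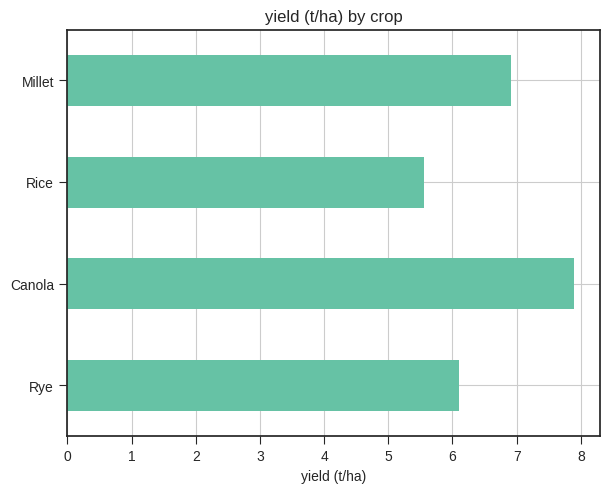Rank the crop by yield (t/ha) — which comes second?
Millet

Top 3: Canola ≈ 8, Millet ≈ 7, Rye ≈ 6.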